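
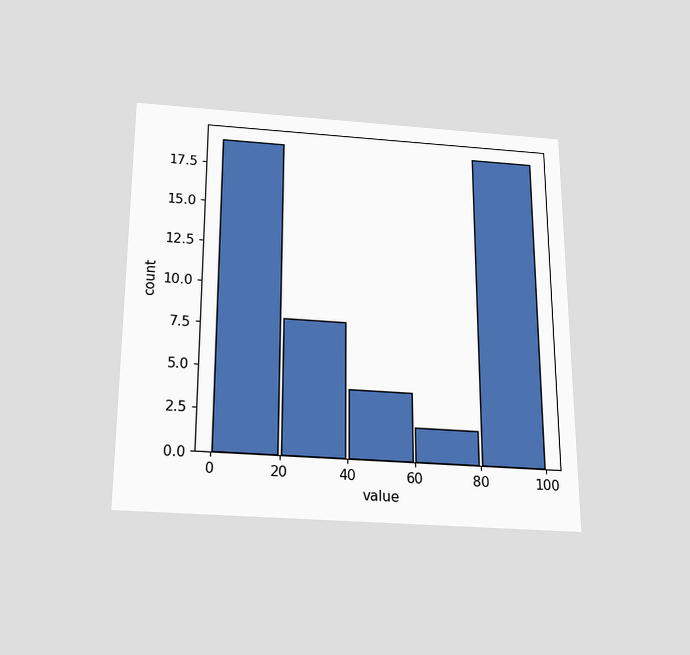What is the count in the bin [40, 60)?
The chart is viewed slightly from below. The [40, 60) bin has height 4.

4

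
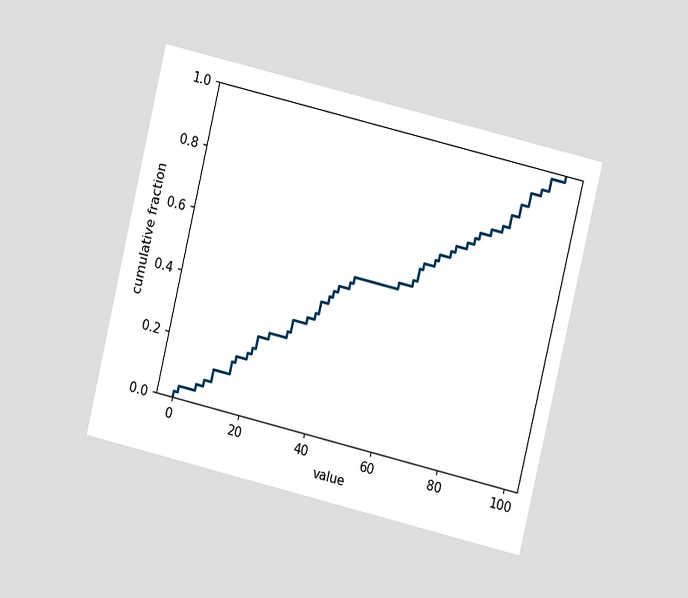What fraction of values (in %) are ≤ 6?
The chart is tilted about 13° clockwise and viewed at a slight angle. At x=6 the ECDF step is at 6%.

6%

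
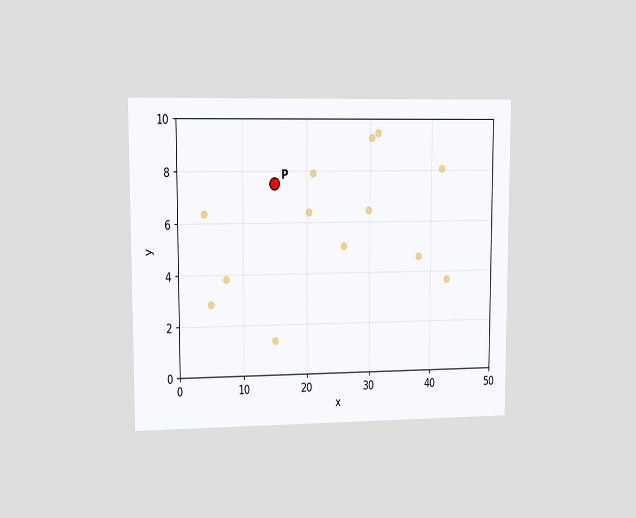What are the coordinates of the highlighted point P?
The chart is viewed at a slight angle. Following the gridlines from P to each axis, P sits at (15, 7.5).

(15, 7.5)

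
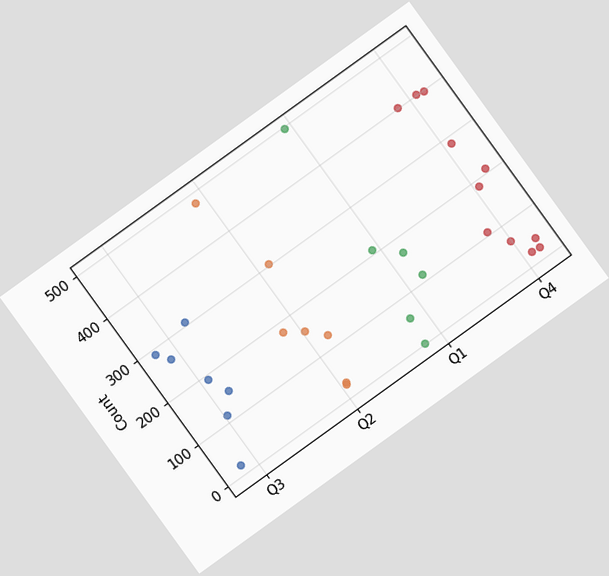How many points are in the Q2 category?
The chart is tilted about 36° counter-clockwise. Counting the markers in the Q2 column gives 7.

7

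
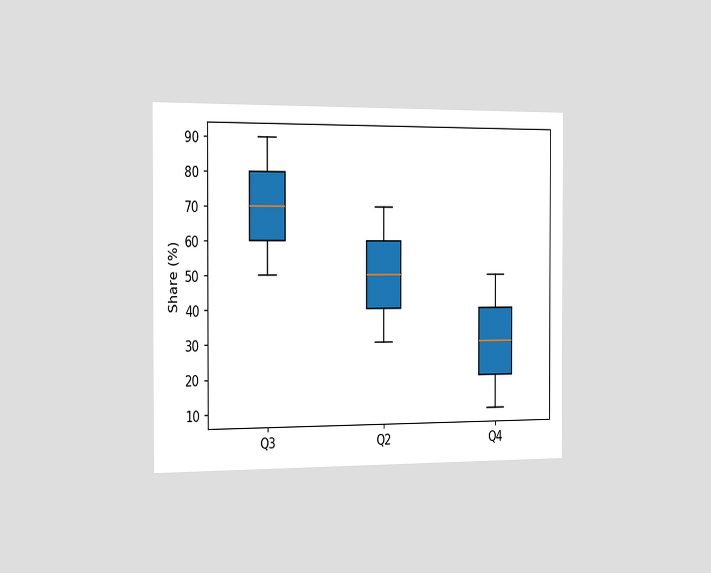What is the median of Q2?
The chart is viewed slightly from the left. The median line in the Q2 box sits at 50%.

50%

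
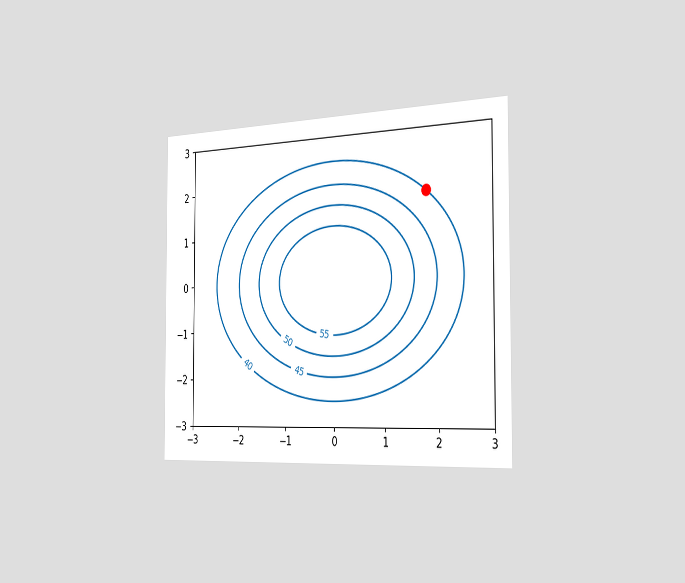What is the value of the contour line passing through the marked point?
The chart is viewed slightly from the right. The marked point sits on the contour labelled 40.

40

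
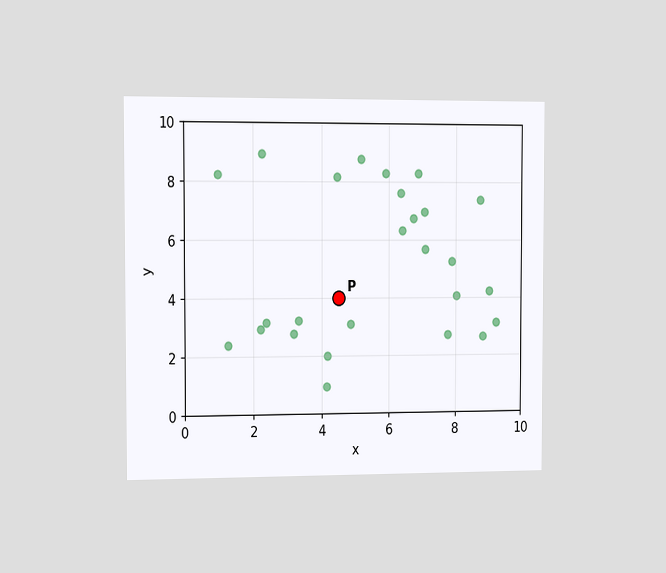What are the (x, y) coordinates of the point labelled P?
(4.5, 4)

The chart is viewed slightly from the left. Following the gridlines from P to each axis, P sits at (4.5, 4).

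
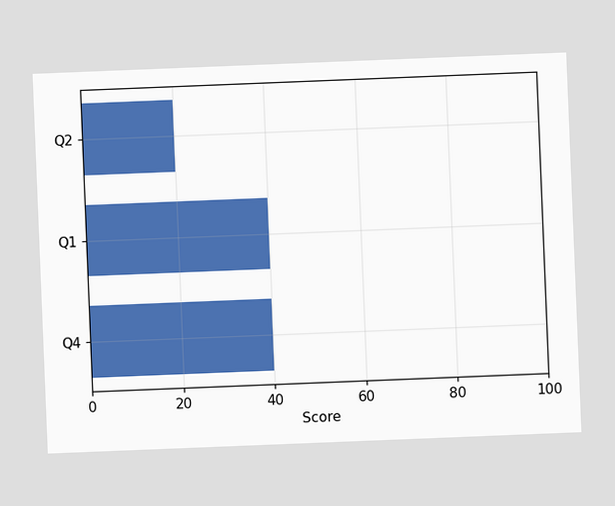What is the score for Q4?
40

The chart is tilted about 2° counter-clockwise. Reading along the chart's x-axis, the Q4 bar reaches 40.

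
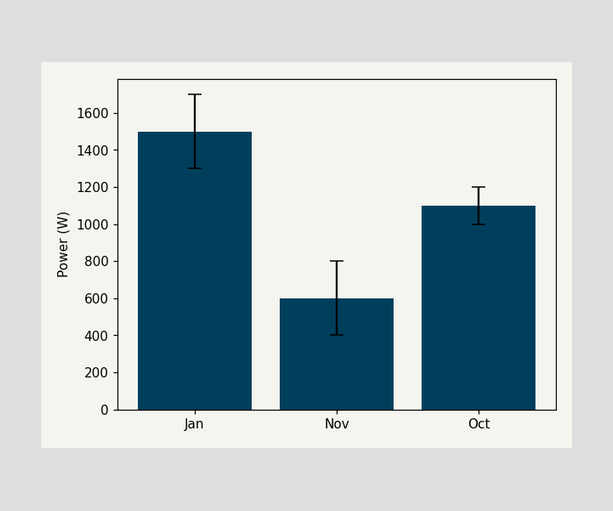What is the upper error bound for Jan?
1700W

The Jan bar's upper whisker reaches 1700W.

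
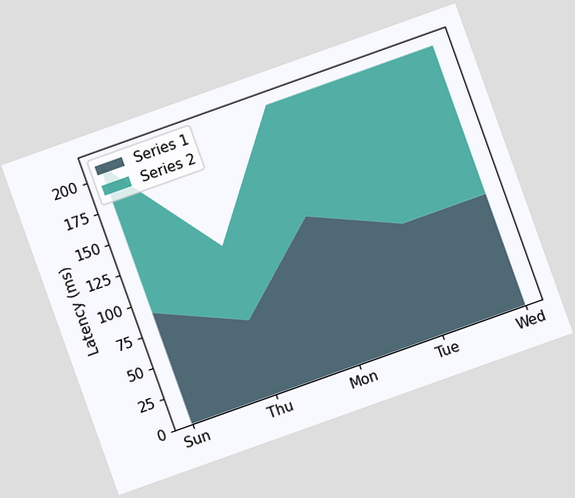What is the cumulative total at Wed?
The chart is tilted about 20° counter-clockwise. The stacked total at Wed reaches 210ms.

210ms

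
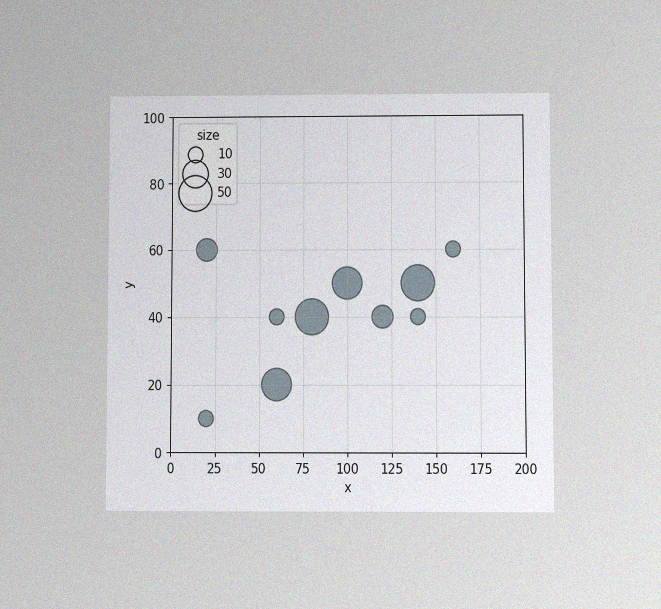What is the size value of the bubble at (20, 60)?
The chart is viewed at a slight angle, with some photo noise. Matching the bubble at (20, 60) against the size legend gives 20.

20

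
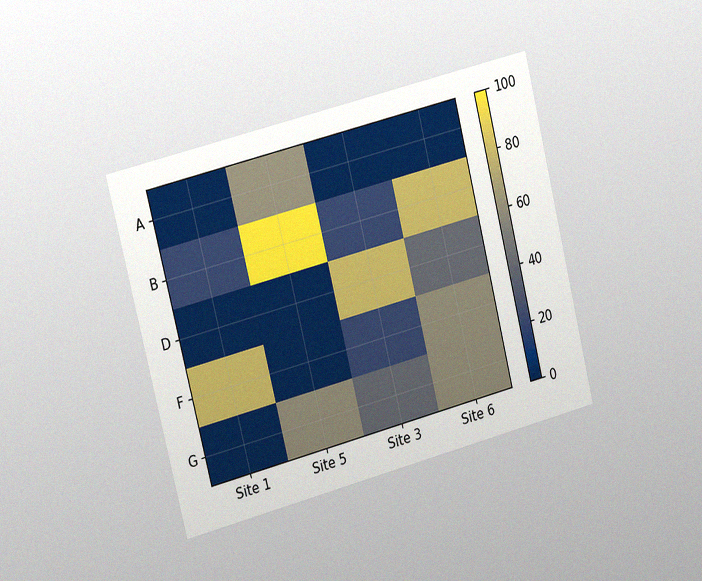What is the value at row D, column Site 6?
The chart is tilted about 14° counter-clockwise and viewed slightly from the left, with some photo noise. Matching cell (D, Site 6) against the colorbar gives 40.

40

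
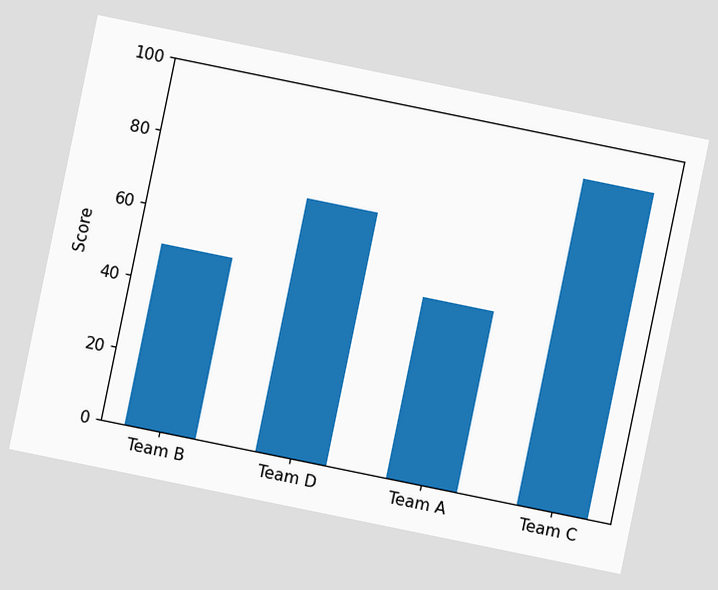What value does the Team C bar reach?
The chart is tilted about 12° clockwise. Reading along the chart's y-axis, the Team C bar reaches 90.

90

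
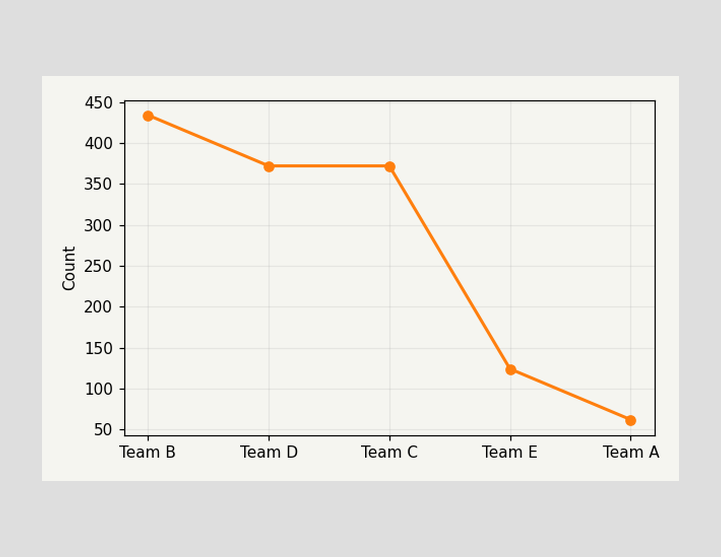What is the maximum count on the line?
The highest point is at Team B, and reading across to the y-axis gives 434.

434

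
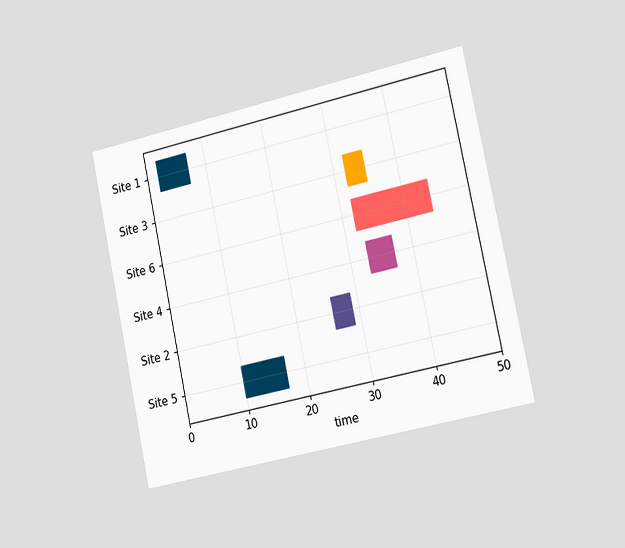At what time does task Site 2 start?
26

The chart is tilted about 12° counter-clockwise and viewed slightly from the right. The Site 2 bar begins at t=26.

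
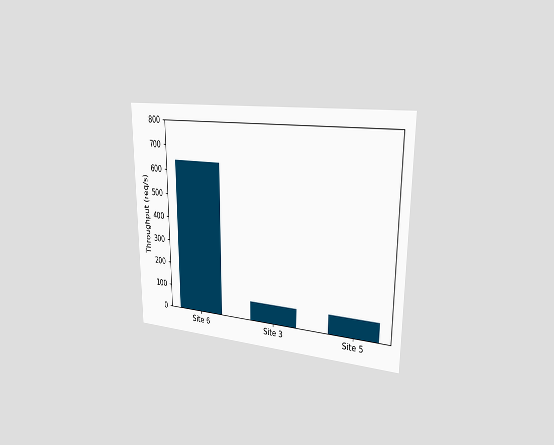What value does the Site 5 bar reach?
The chart is viewed slightly from the right. Reading along the chart's y-axis, the Site 5 bar reaches 80req/s.

80req/s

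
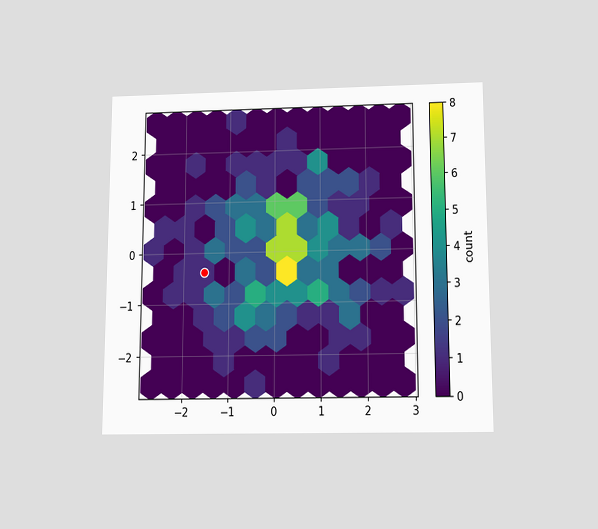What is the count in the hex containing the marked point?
1

The chart is viewed slightly from below. The marked hex reads 1 on the colorbar.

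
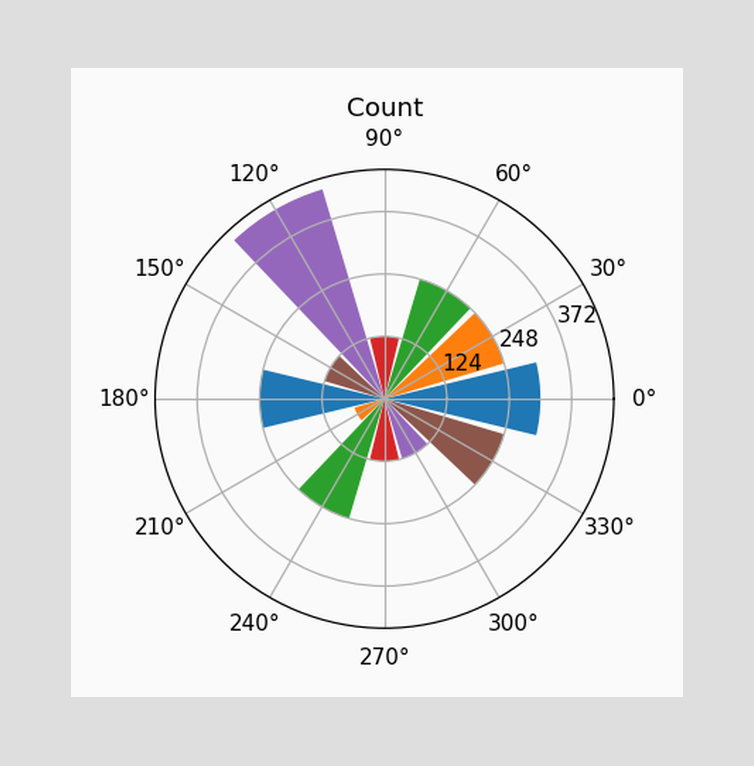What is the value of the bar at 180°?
248

The bar at 180° reaches 248 on the radial axis.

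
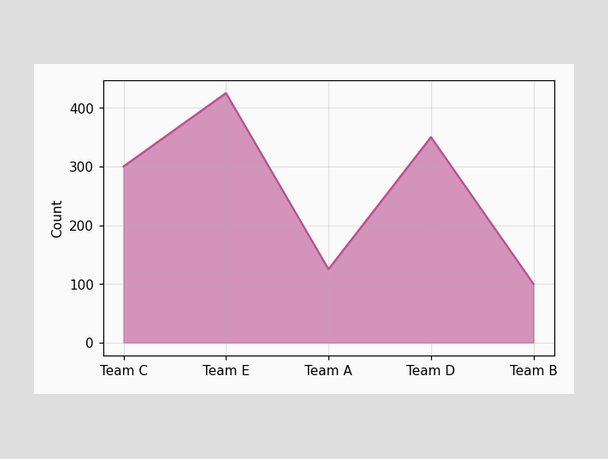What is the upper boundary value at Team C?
300

At Team C the upper boundary is at 300.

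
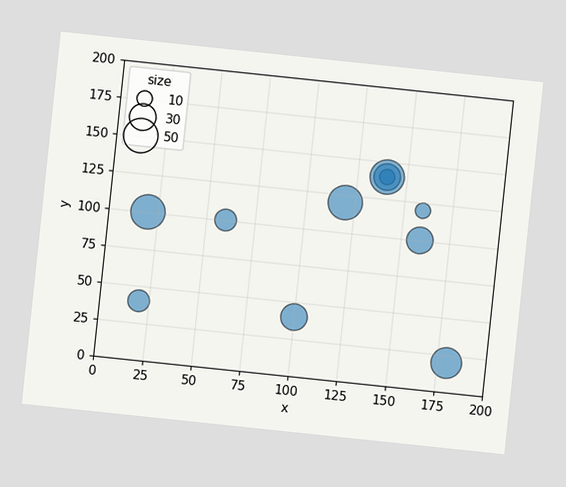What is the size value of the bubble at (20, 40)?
20

The chart is tilted about 6° clockwise. Matching the bubble at (20, 40) against the size legend gives 20.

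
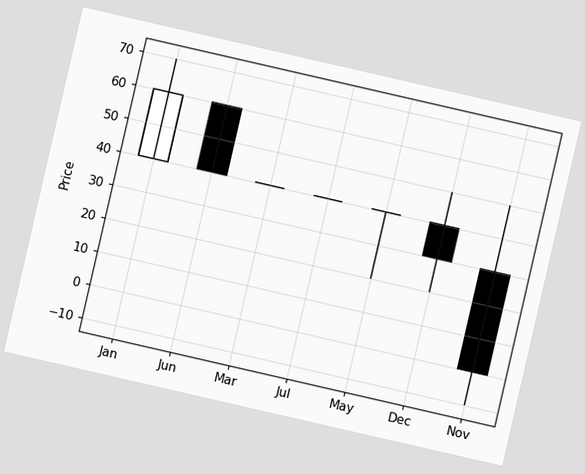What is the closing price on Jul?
The chart is tilted about 13° clockwise. The Jul candle closes at 40.

40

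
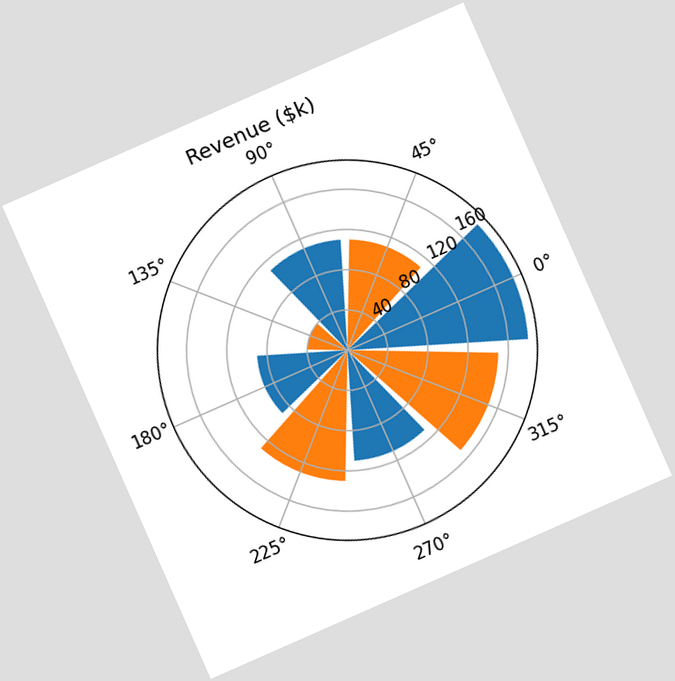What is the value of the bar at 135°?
The chart is tilted about 24° counter-clockwise. The bar at 135° reaches $40k on the radial axis.

$40k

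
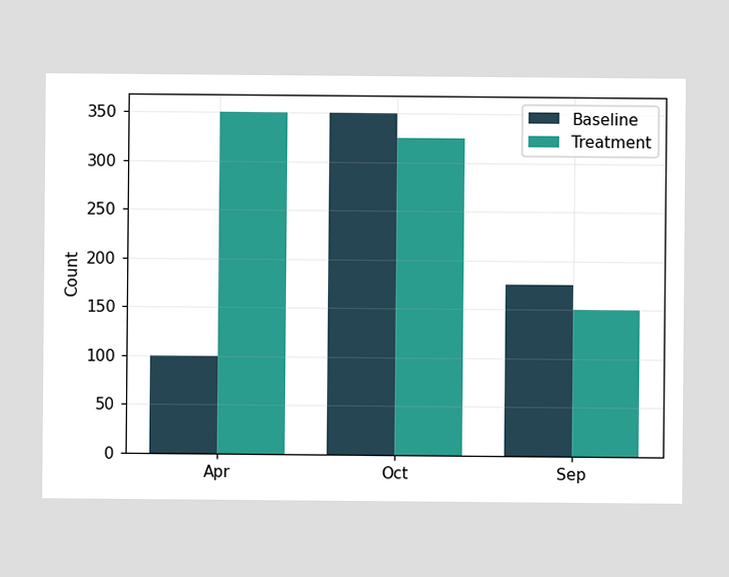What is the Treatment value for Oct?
325

The Treatment bar at Oct reaches 325 on the y-axis.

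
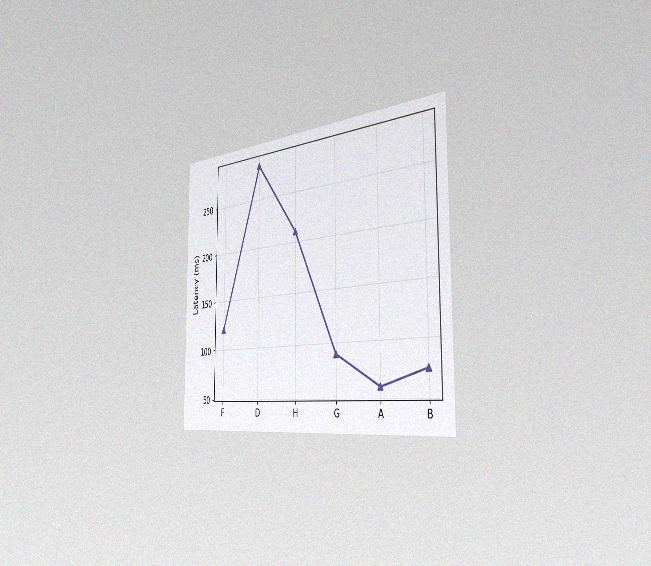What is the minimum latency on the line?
60ms

The chart is viewed slightly from the right, with some photo noise. The lowest point is at A, and reading across to the y-axis gives 60ms.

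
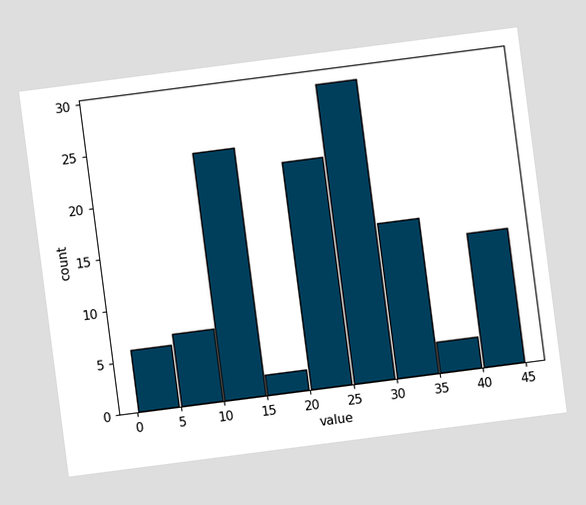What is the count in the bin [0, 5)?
The chart is tilted about 7° counter-clockwise. The [0, 5) bin has height 6.

6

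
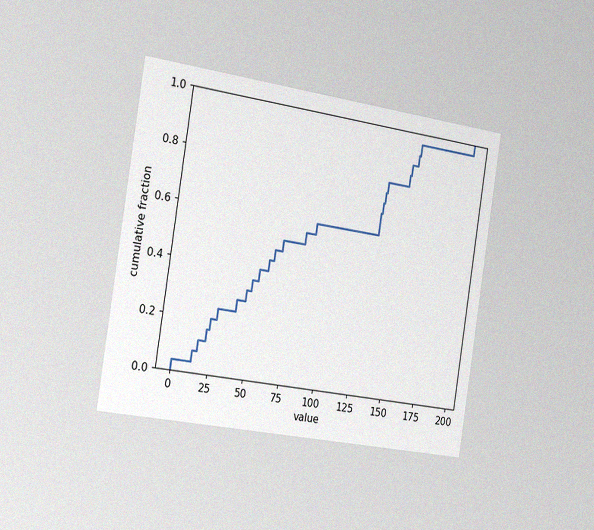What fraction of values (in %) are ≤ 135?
76%

The chart is tilted about 9° clockwise and viewed slightly from the left, with some photo noise. At x=135 the ECDF step is at 76%.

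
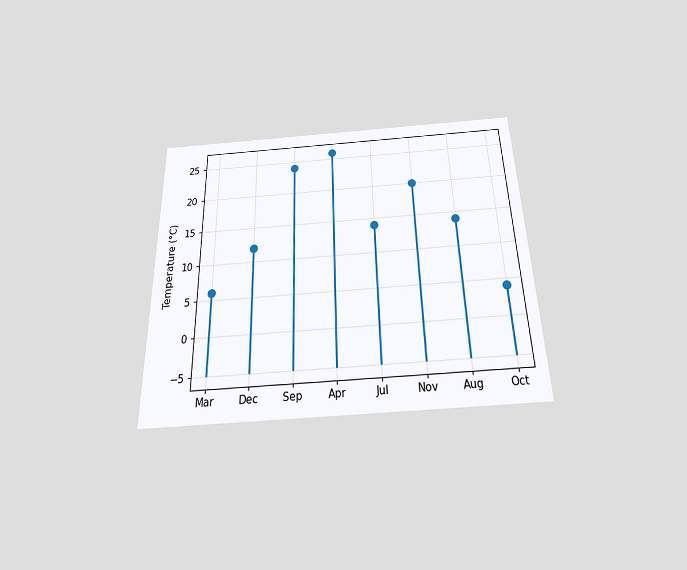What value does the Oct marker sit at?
The chart is viewed slightly from below. The Oct marker sits at 4°C.

4°C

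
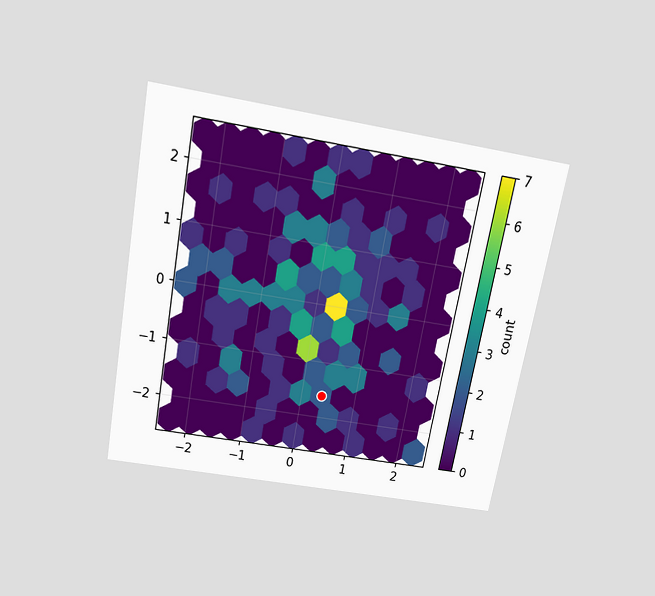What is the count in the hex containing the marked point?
The chart is tilted about 10° clockwise and viewed slightly from above. The marked hex reads 2 on the colorbar.

2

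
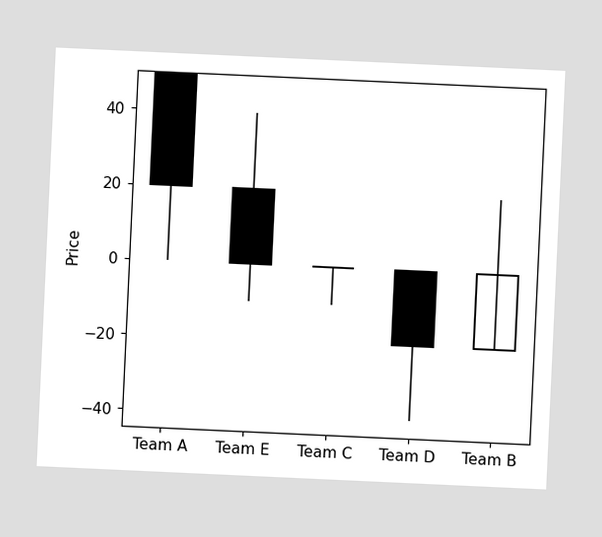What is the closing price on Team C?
The chart is tilted about 3° clockwise. The Team C candle closes at 0.

0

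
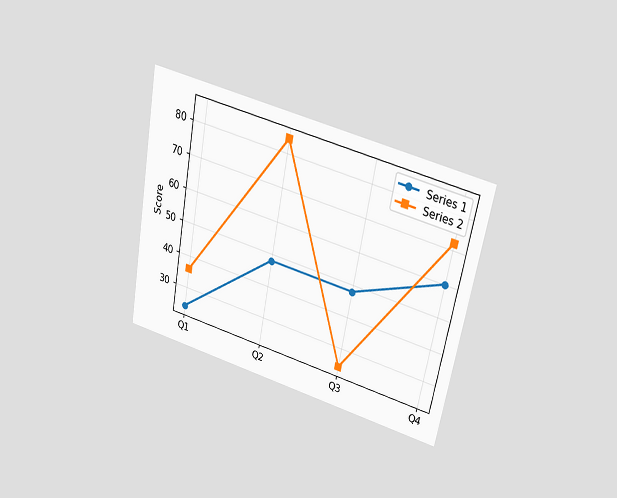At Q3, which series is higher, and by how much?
Series 1, by 24

The chart is tilted about 11° clockwise and viewed slightly from above. At Q3, Series 1 sits above the other line by 24.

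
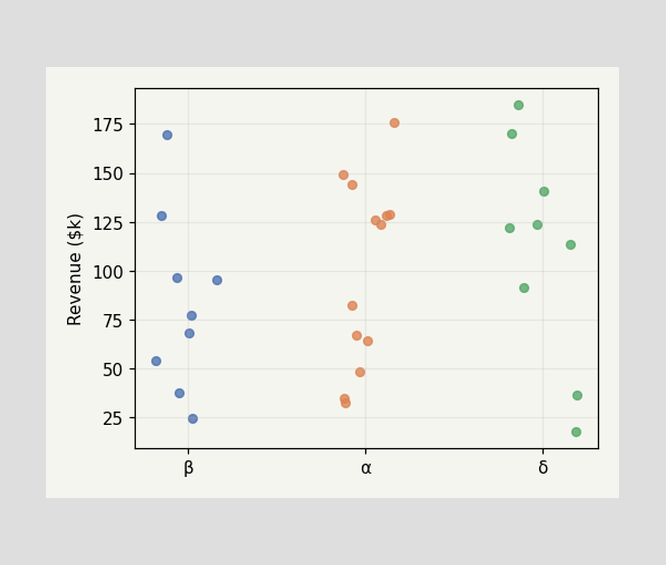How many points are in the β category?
9

Counting the markers in the β column gives 9.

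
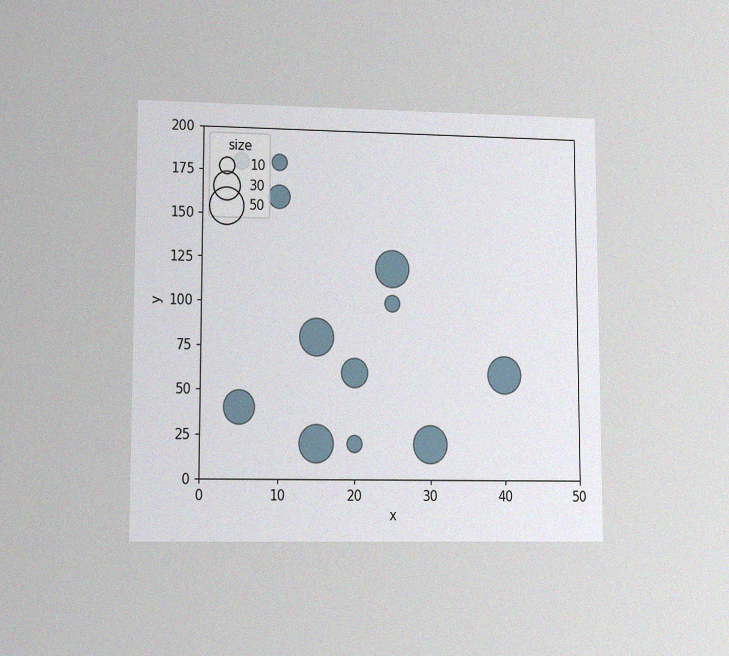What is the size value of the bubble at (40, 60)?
The chart is viewed at a slight angle, with some photo noise. Matching the bubble at (40, 60) against the size legend gives 50.

50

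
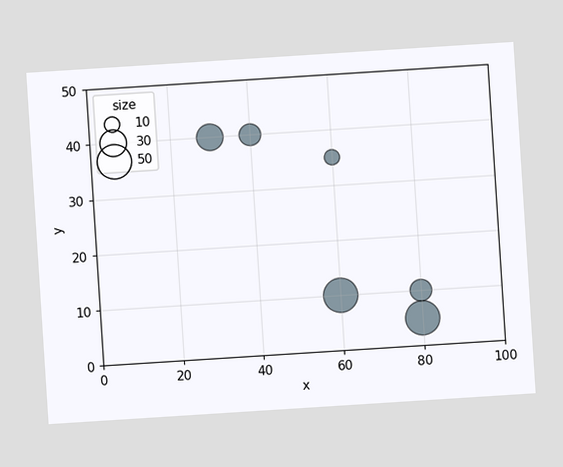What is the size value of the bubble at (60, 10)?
50

The chart is tilted about 4° counter-clockwise. Matching the bubble at (60, 10) against the size legend gives 50.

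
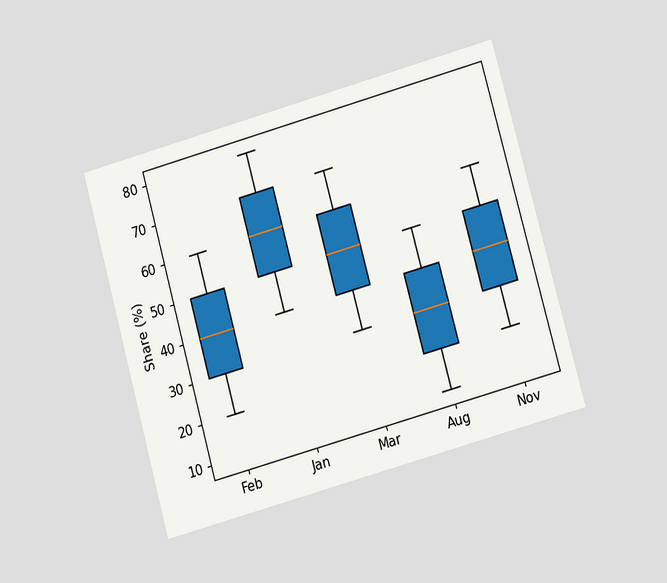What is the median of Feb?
The chart is tilted about 16° counter-clockwise and viewed at a slight angle. The median line in the Feb box sits at 40%.

40%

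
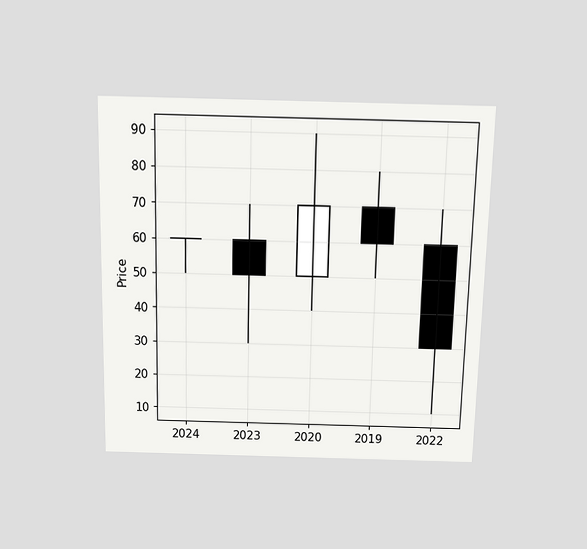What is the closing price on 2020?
70

The chart is viewed slightly from above. The 2020 candle closes at 70.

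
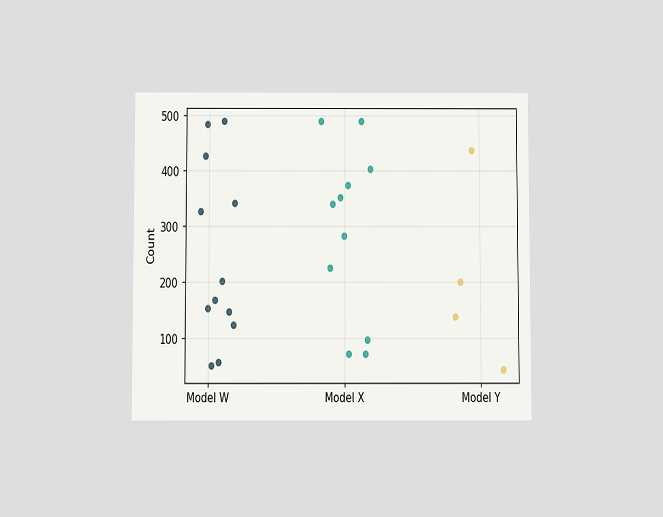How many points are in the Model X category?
11

The chart is viewed at a slight angle. Counting the markers in the Model X column gives 11.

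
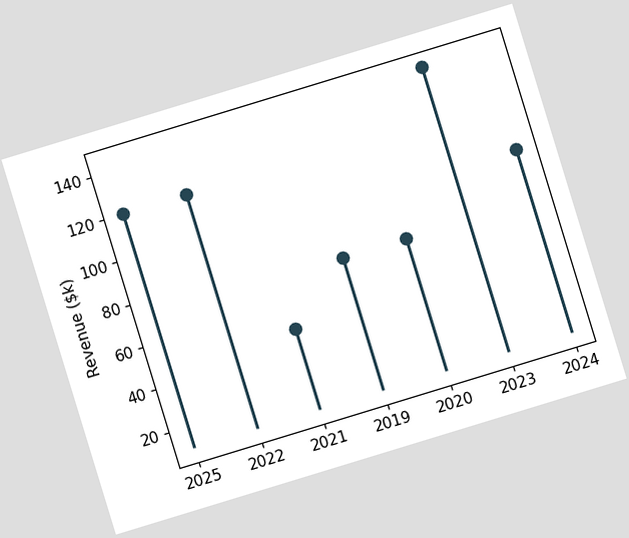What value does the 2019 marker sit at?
$72k

The chart is tilted about 17° counter-clockwise. The 2019 marker sits at $72k.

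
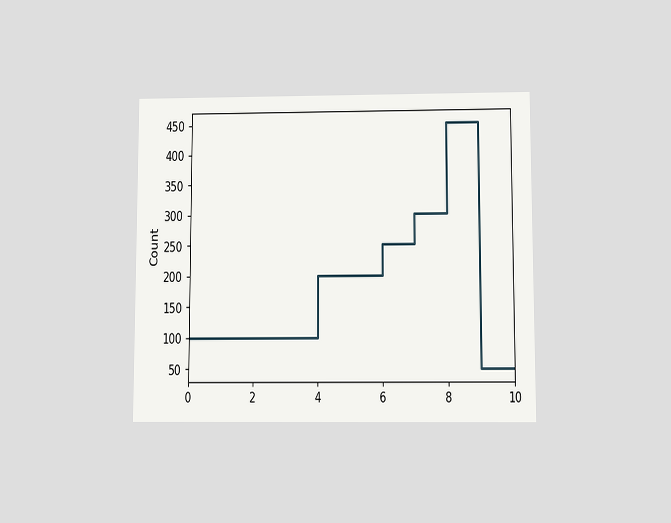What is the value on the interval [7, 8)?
The chart is viewed slightly from below. On [7, 8) the step sits at 300.

300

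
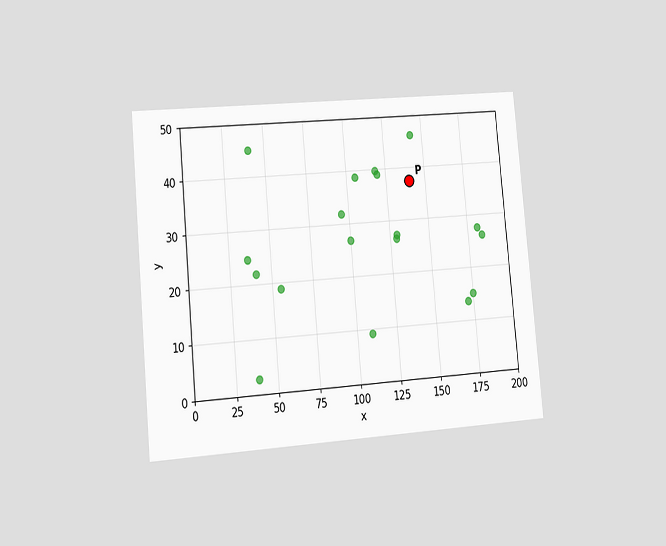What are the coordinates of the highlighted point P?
The chart is tilted about 5° counter-clockwise and viewed slightly from the left. Following the gridlines from P to each axis, P sits at (140, 37.5).

(140, 37.5)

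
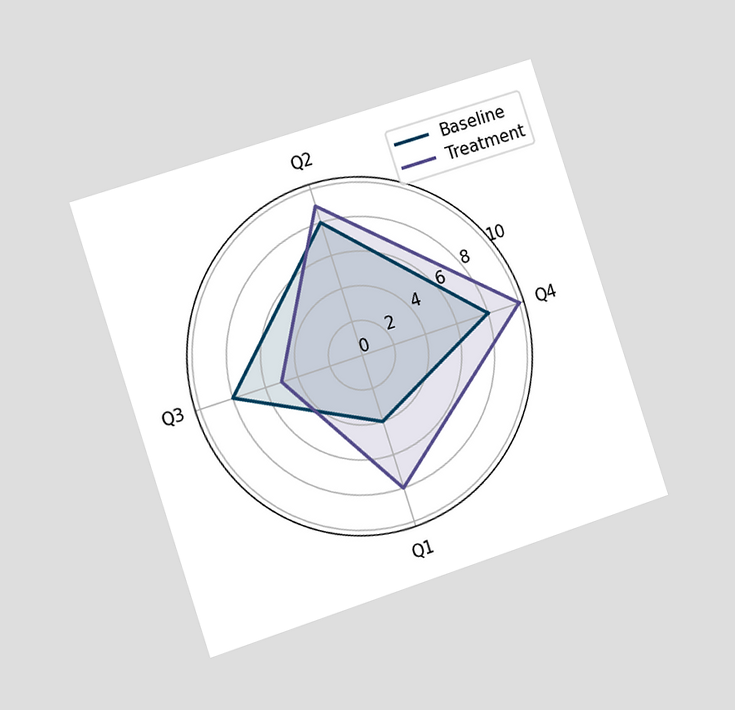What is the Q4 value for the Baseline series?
8

The chart is tilted about 18° counter-clockwise and viewed slightly from the left. On the Q4 axis, Baseline reaches 8.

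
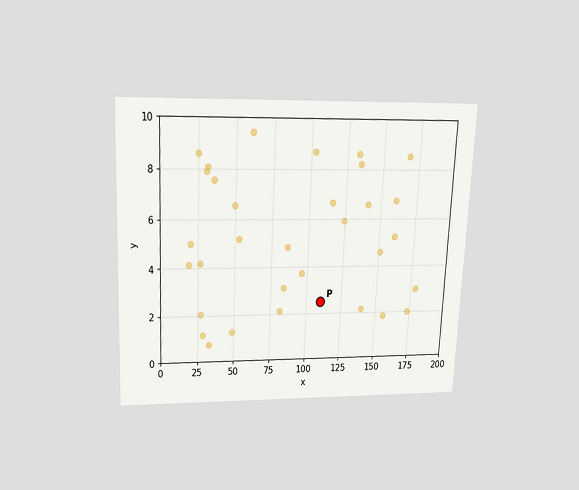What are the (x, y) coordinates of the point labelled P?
The chart is tilted about 2° clockwise and viewed slightly from above. Following the gridlines from P to each axis, P sits at (110, 2.5).

(110, 2.5)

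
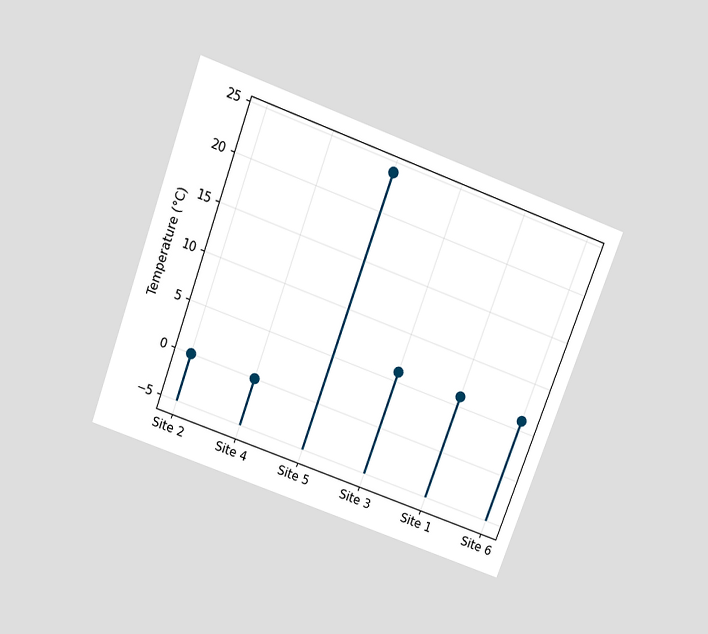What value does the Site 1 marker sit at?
The chart is tilted about 20° clockwise and viewed slightly from above. The Site 1 marker sits at 6°C.

6°C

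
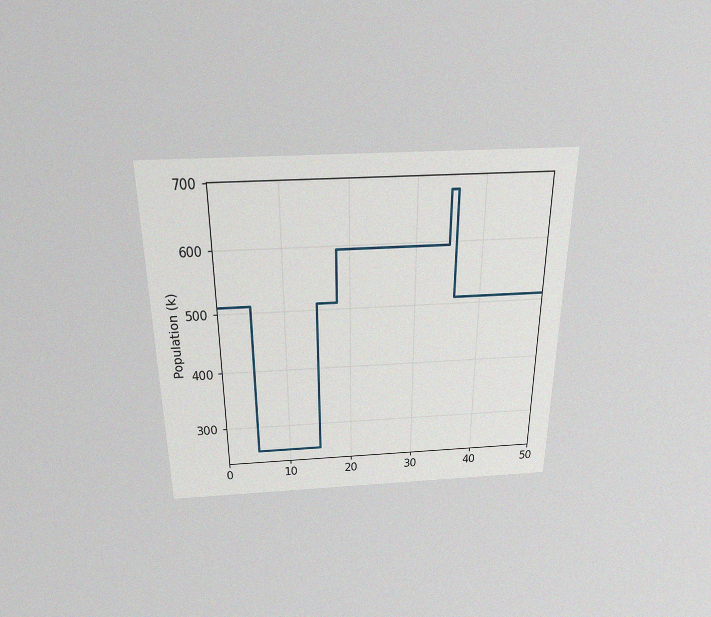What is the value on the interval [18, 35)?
595k

The chart is viewed slightly from above, with some photo noise. On [18, 35) the step sits at 595k.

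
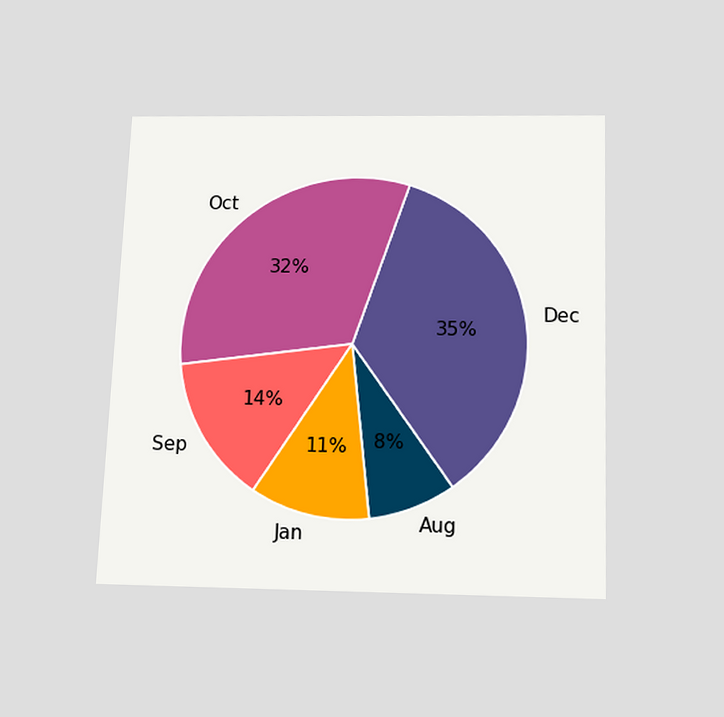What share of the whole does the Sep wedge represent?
14%

The chart is tilted about 2° clockwise and viewed slightly from below. The Sep slice takes up 14% of the pie.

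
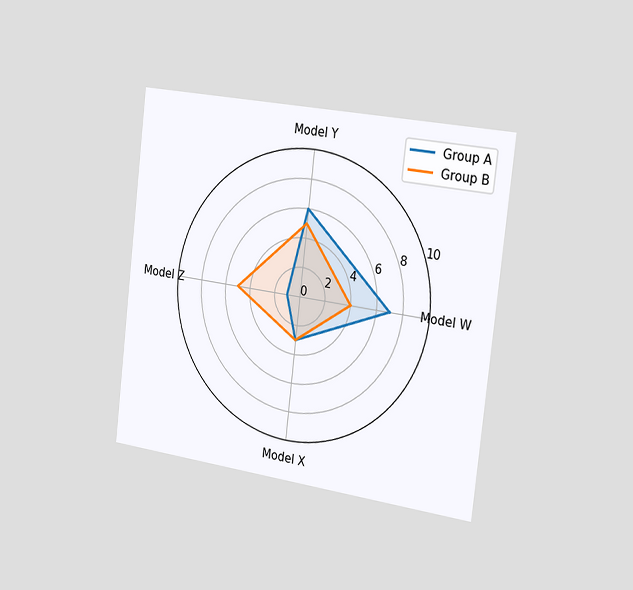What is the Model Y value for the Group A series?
6

The chart is tilted about 7° clockwise and viewed slightly from the right. On the Model Y axis, Group A reaches 6.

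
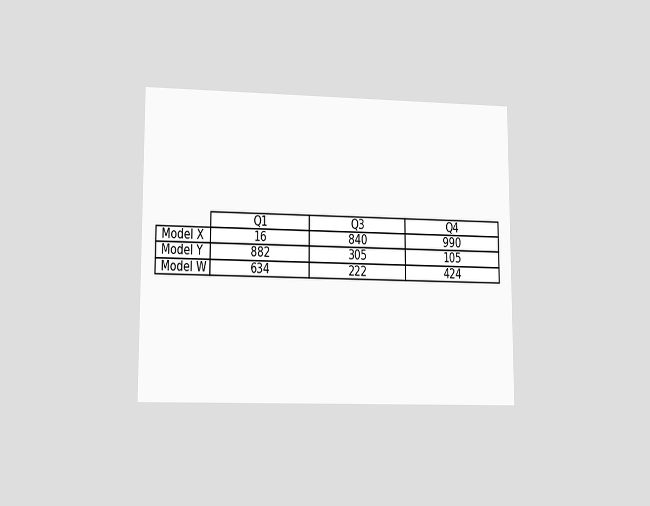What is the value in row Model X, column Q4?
990

The chart is viewed at a slight angle. The (Model X, Q4) cell reads 990.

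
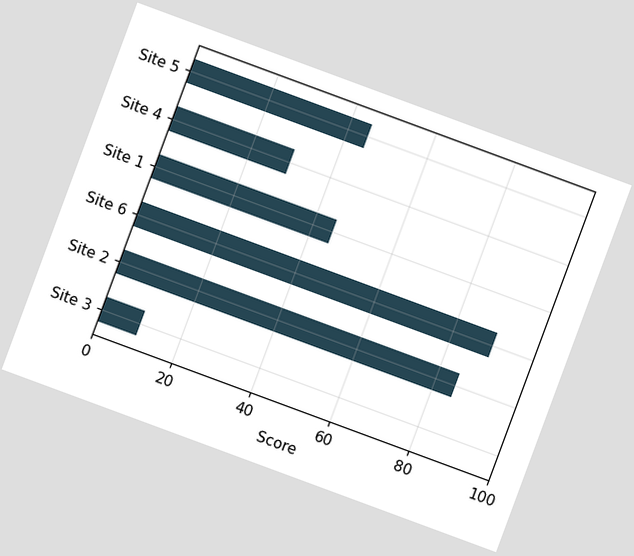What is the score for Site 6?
90

The chart is tilted about 20° clockwise. Reading along the chart's x-axis, the Site 6 bar reaches 90.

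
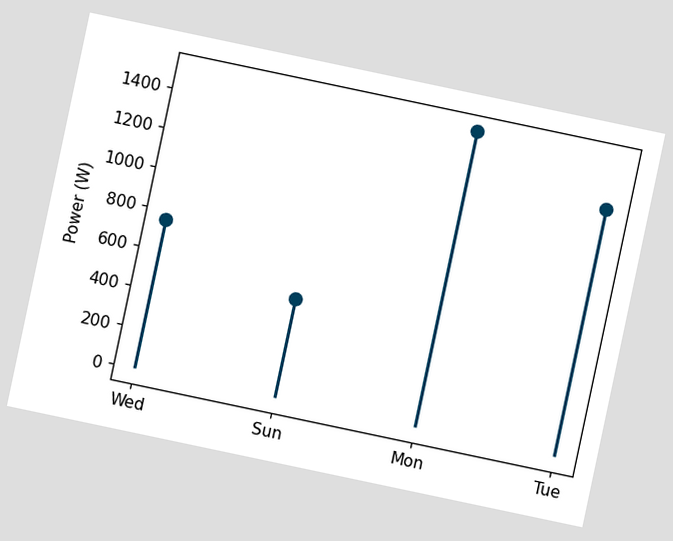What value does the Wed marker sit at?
750W

The chart is tilted about 12° clockwise. The Wed marker sits at 750W.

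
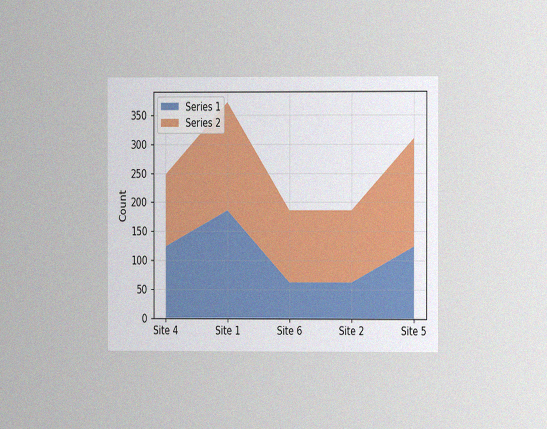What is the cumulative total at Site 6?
186

The chart is viewed at a slight angle, with some photo noise. The stacked total at Site 6 reaches 186.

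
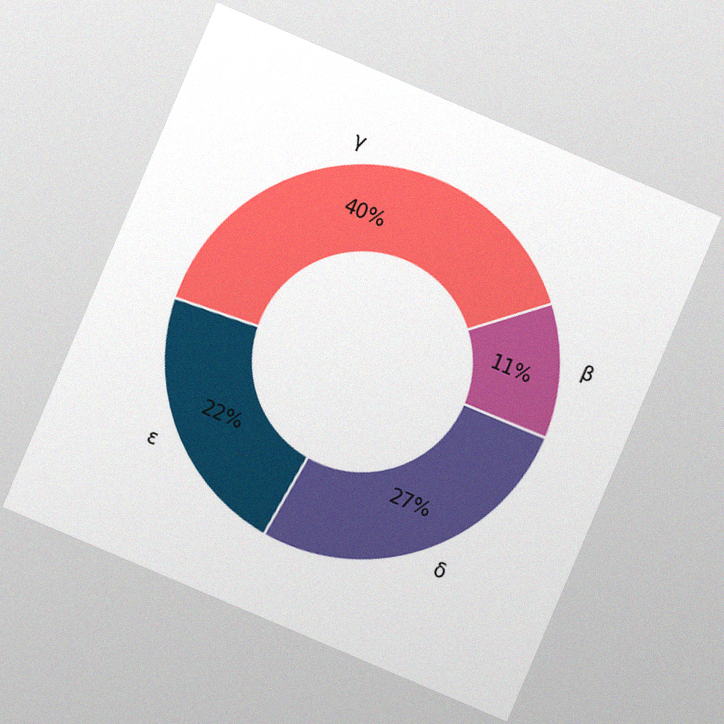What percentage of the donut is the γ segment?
The chart is tilted about 23° clockwise, with some photo noise. The γ segment takes up 40% of the ring.

40%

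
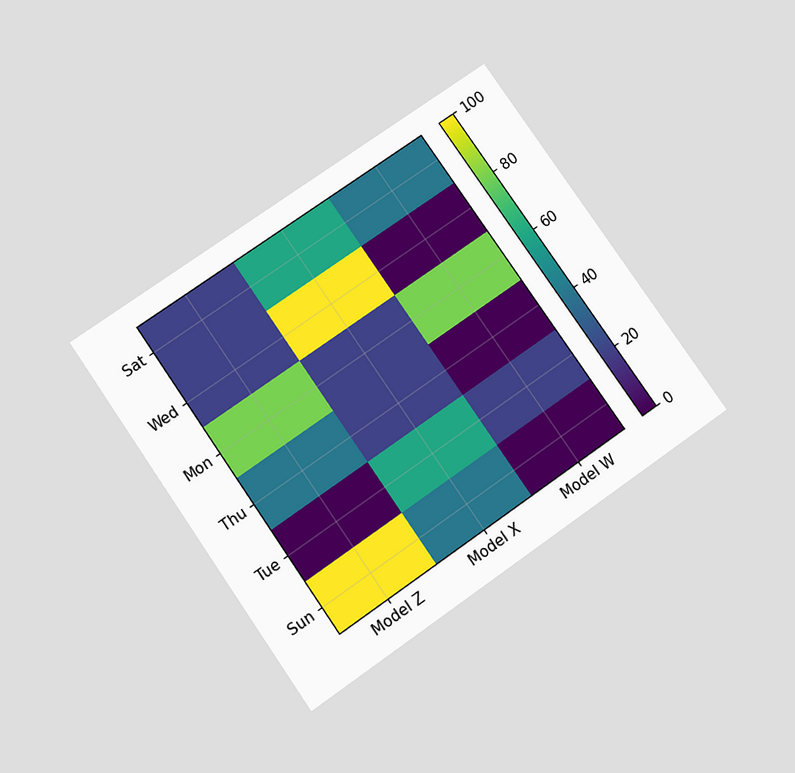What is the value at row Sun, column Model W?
0

The chart is tilted about 35° counter-clockwise and viewed slightly from below. Matching cell (Sun, Model W) against the colorbar gives 0.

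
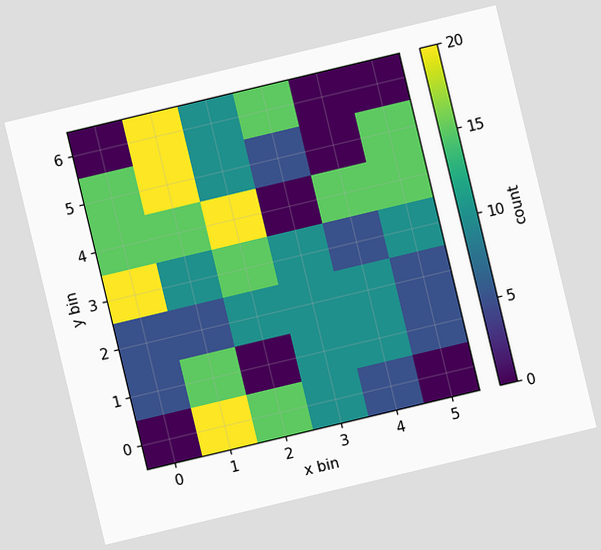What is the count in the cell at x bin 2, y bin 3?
15

The chart is tilted about 13° counter-clockwise. Matching the cell (2, 3) against the colorbar gives 15.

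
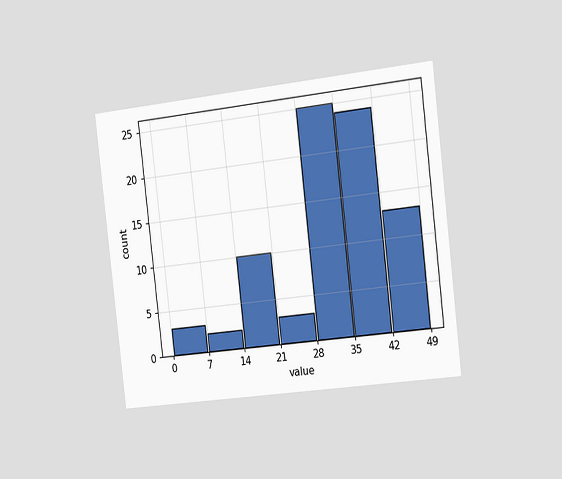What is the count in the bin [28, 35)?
25

The chart is tilted about 7° counter-clockwise and viewed slightly from the right. The [28, 35) bin has height 25.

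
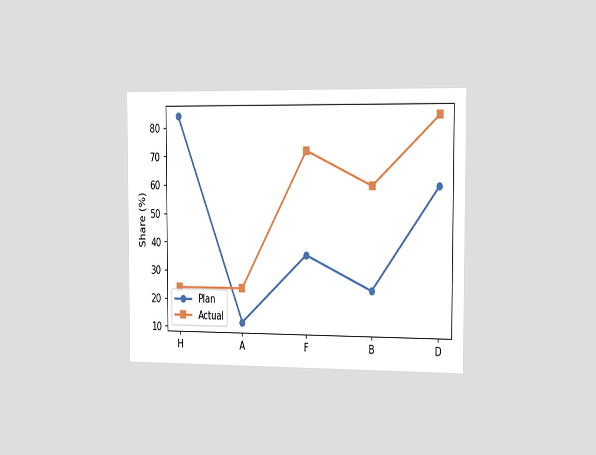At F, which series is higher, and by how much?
The chart is viewed slightly from the right. At F, Actual sits above the other line by 36%.

Actual, by 36%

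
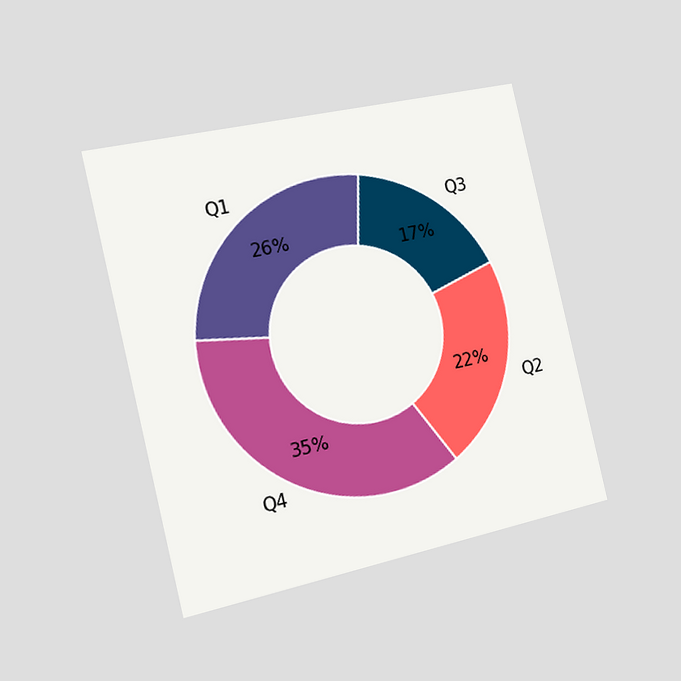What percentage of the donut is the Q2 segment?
22%

The chart is tilted about 13° counter-clockwise and viewed slightly from the left. The Q2 segment takes up 22% of the ring.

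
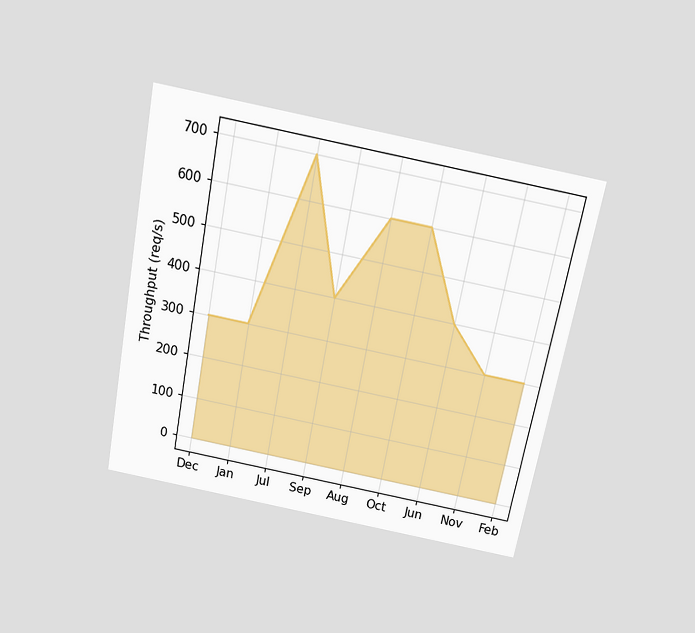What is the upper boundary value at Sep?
The chart is tilted about 11° clockwise and viewed slightly from above. At Sep the upper boundary is at 400req/s.

400req/s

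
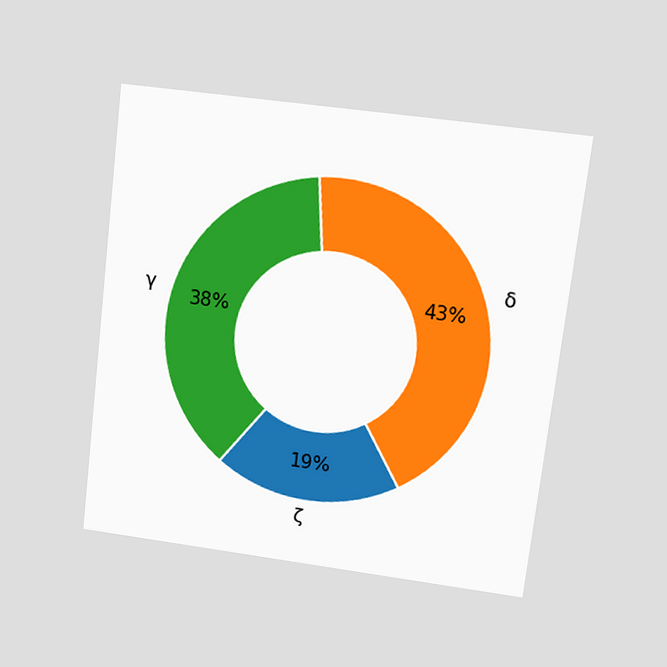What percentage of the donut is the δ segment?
The chart is tilted about 7° clockwise and viewed at a slight angle. The δ segment takes up 43% of the ring.

43%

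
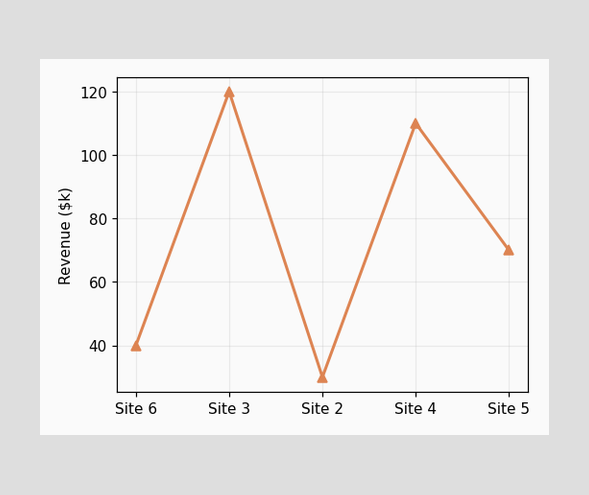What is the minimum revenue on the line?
The lowest point is at Site 2, and reading across to the y-axis gives $30k.

$30k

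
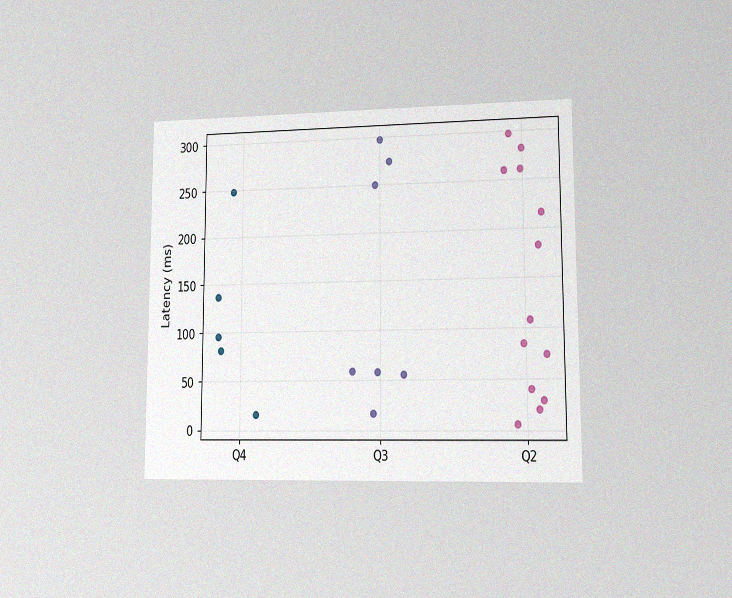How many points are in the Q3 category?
The chart is viewed at a slight angle, with some photo noise. Counting the markers in the Q3 column gives 7.

7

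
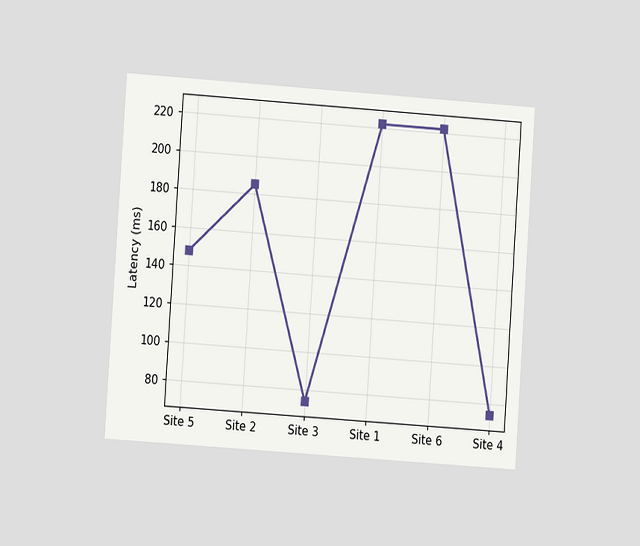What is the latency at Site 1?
222ms

The chart is tilted about 4° clockwise and viewed at a slight angle. At Site 1, the line is at 222ms.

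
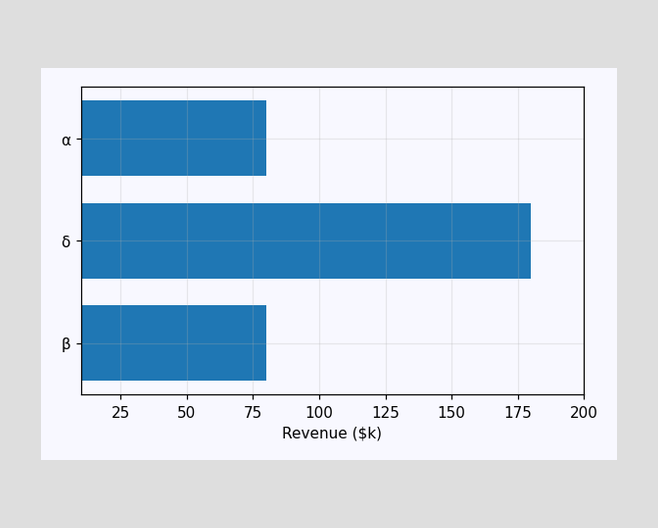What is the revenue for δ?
Reading along the chart's x-axis, the δ bar reaches $180k.

$180k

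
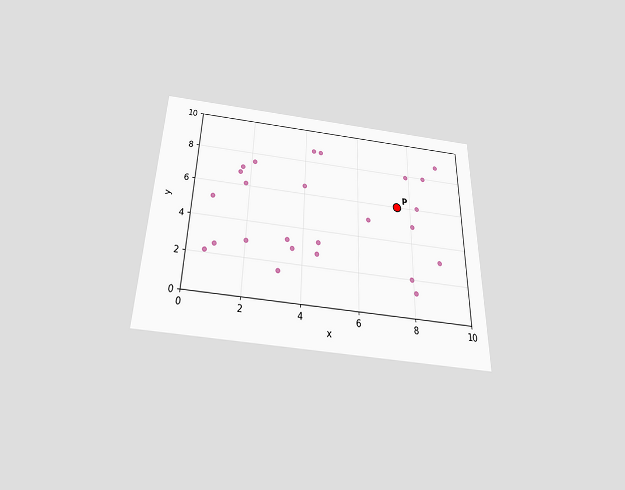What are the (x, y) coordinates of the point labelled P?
(7.5, 6)

The chart is viewed slightly from below. Following the gridlines from P to each axis, P sits at (7.5, 6).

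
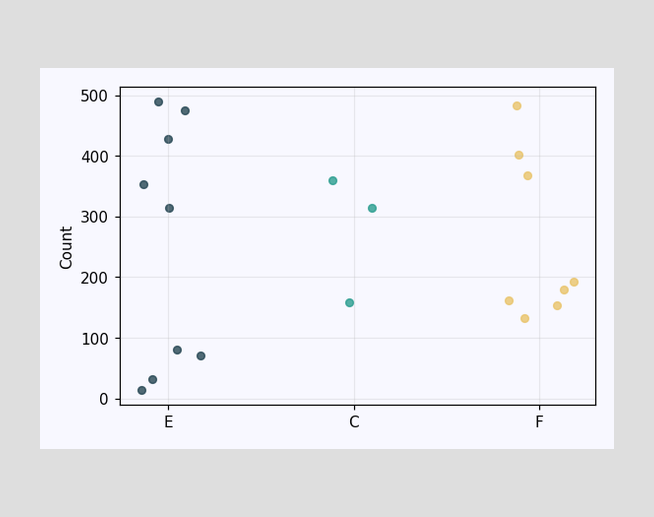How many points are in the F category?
8

Counting the markers in the F column gives 8.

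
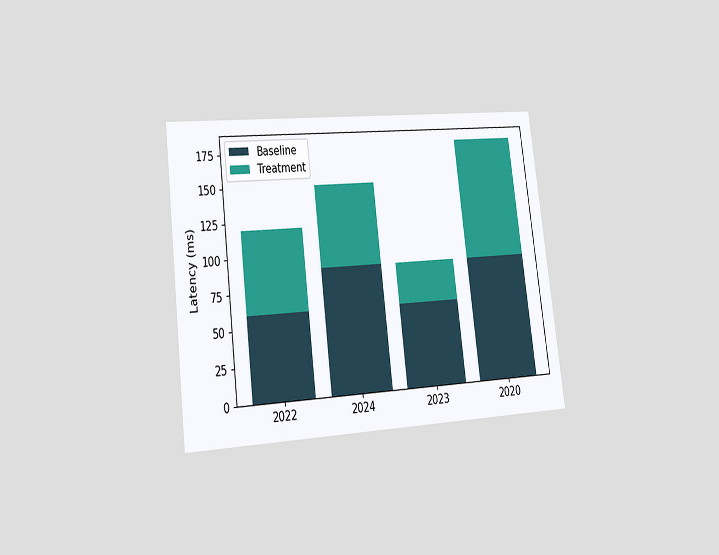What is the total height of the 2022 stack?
The chart is tilted about 7° counter-clockwise and viewed slightly from the left. The 2022 stack's top reaches 120ms on the y-axis.

120ms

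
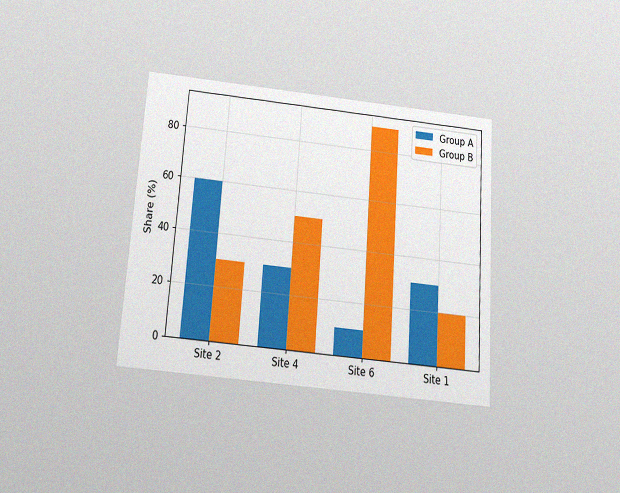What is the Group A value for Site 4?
30%

The chart is tilted about 4° clockwise and viewed slightly from below, with some photo noise. The Group A bar at Site 4 reaches 30% on the y-axis.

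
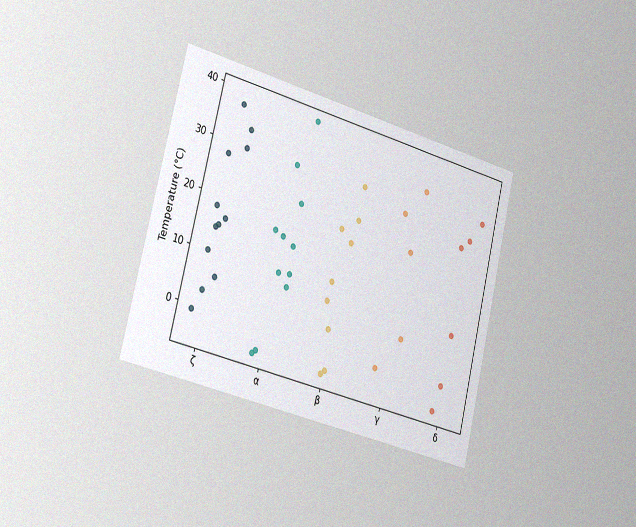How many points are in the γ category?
5

The chart is tilted about 14° clockwise and viewed slightly from the left, with some photo noise. Counting the markers in the γ column gives 5.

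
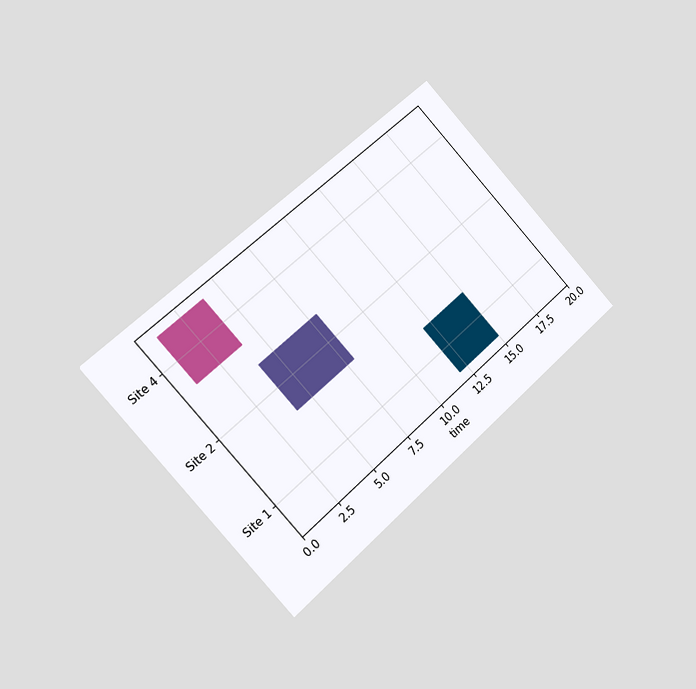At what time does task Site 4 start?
The chart is tilted about 43° counter-clockwise and viewed slightly from the left. The Site 4 bar begins at t=1.

1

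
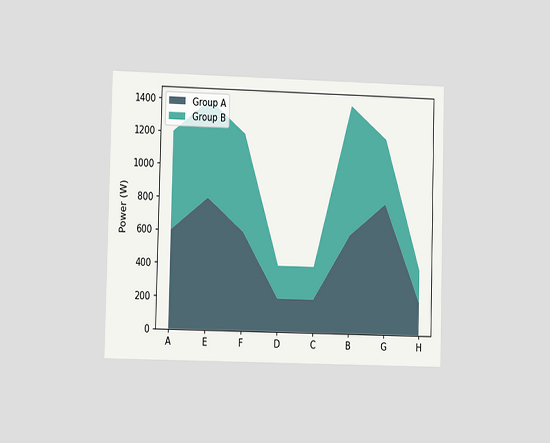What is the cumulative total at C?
400W

The chart is viewed at a slight angle. The stacked total at C reaches 400W.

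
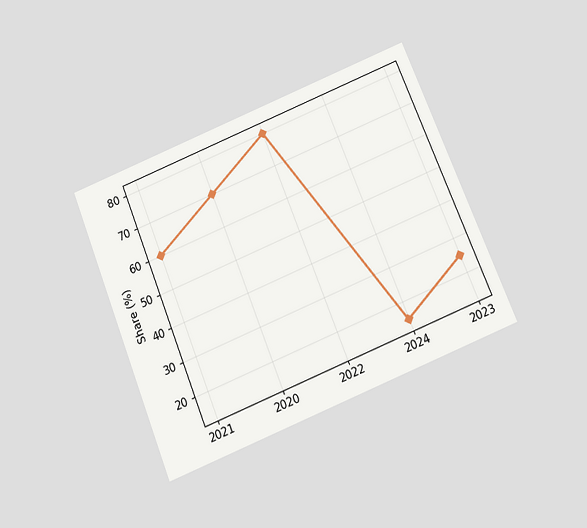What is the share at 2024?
15%

The chart is tilted about 22° counter-clockwise and viewed slightly from below. At 2024, the line is at 15%.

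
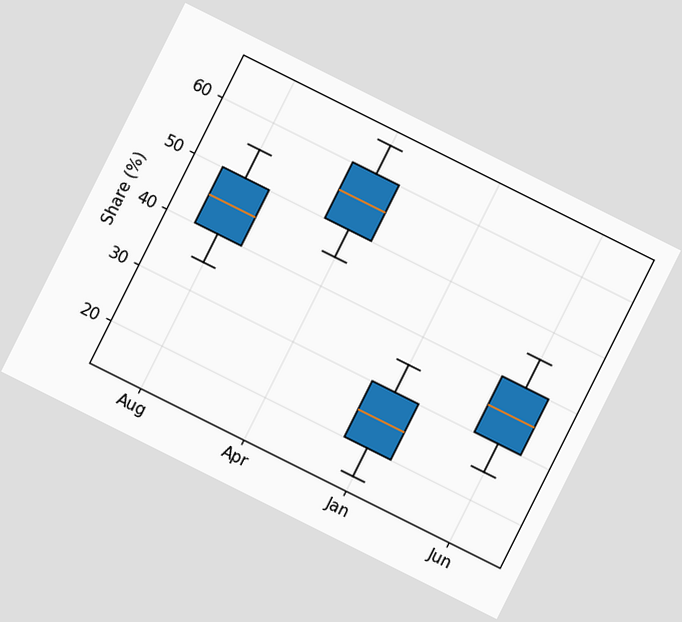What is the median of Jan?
25%

The chart is tilted about 27° clockwise. The median line in the Jan box sits at 25%.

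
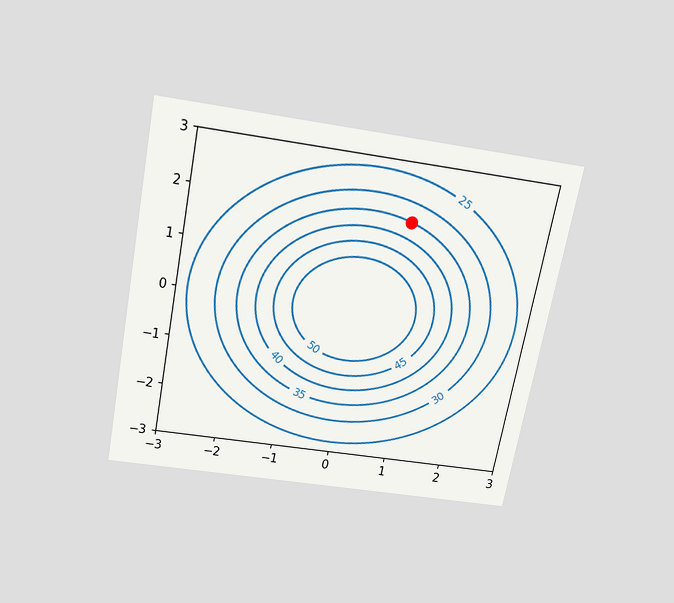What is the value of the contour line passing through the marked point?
The chart is tilted about 11° clockwise and viewed slightly from above. The marked point sits on the contour labelled 35.

35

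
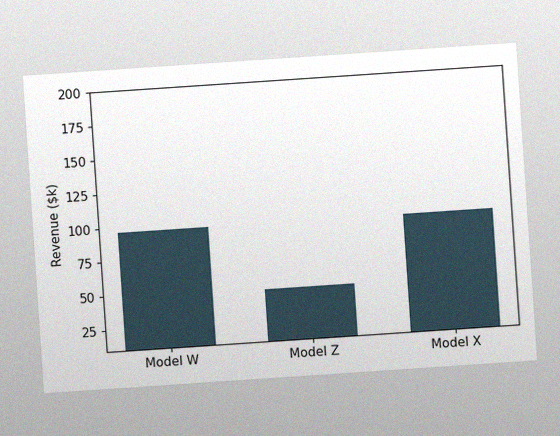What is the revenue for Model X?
$96k

The chart is tilted about 4° counter-clockwise, with some photo noise. Reading along the chart's y-axis, the Model X bar reaches $96k.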